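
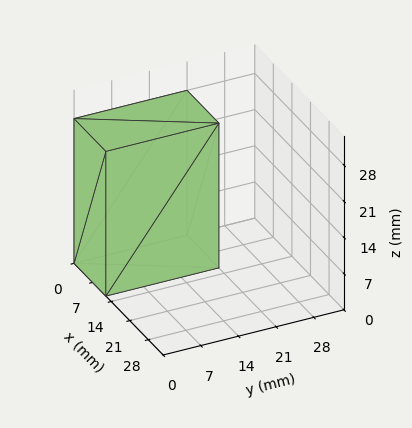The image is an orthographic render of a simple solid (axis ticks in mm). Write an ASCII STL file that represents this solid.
Reading the render: the shape is a rectangular box, roughly 12 × 21 mm footprint and 28 mm tall (dimensions read to the nearest mm from the axis ticks). For the STL, each face is triangulated and given an outward normal.

solid part
  facet normal 0.0000 0.0000 -1.0000
    outer loop
      vertex 12.00 21.00 0.00
      vertex 12.00 0.00 0.00
      vertex 0.00 0.00 0.00
    endloop
  endfacet
  facet normal 0.0000 0.0000 -1.0000
    outer loop
      vertex 0.00 21.00 0.00
      vertex 12.00 21.00 0.00
      vertex 0.00 0.00 0.00
    endloop
  endfacet
  facet normal 0.0000 0.0000 1.0000
    outer loop
      vertex 0.00 0.00 28.00
      vertex 12.00 0.00 28.00
      vertex 12.00 21.00 28.00
    endloop
  endfacet
  facet normal 0.0000 0.0000 1.0000
    outer loop
      vertex 0.00 0.00 28.00
      vertex 12.00 21.00 28.00
      vertex 0.00 21.00 28.00
    endloop
  endfacet
  facet normal 0.0000 -1.0000 0.0000
    outer loop
      vertex 0.00 0.00 0.00
      vertex 12.00 0.00 0.00
      vertex 12.00 0.00 28.00
    endloop
  endfacet
  facet normal 0.0000 -1.0000 0.0000
    outer loop
      vertex 0.00 0.00 0.00
      vertex 12.00 0.00 28.00
      vertex 0.00 0.00 28.00
    endloop
  endfacet
  facet normal 0.0000 1.0000 0.0000
    outer loop
      vertex 12.00 21.00 28.00
      vertex 12.00 21.00 0.00
      vertex 0.00 21.00 0.00
    endloop
  endfacet
  facet normal 0.0000 1.0000 0.0000
    outer loop
      vertex 0.00 21.00 28.00
      vertex 12.00 21.00 28.00
      vertex 0.00 21.00 0.00
    endloop
  endfacet
  facet normal -1.0000 0.0000 0.0000
    outer loop
      vertex 0.00 21.00 28.00
      vertex 0.00 21.00 0.00
      vertex 0.00 0.00 0.00
    endloop
  endfacet
  facet normal -1.0000 0.0000 0.0000
    outer loop
      vertex 0.00 0.00 28.00
      vertex 0.00 21.00 28.00
      vertex 0.00 0.00 0.00
    endloop
  endfacet
  facet normal 1.0000 0.0000 0.0000
    outer loop
      vertex 12.00 0.00 0.00
      vertex 12.00 21.00 0.00
      vertex 12.00 21.00 28.00
    endloop
  endfacet
  facet normal 1.0000 0.0000 0.0000
    outer loop
      vertex 12.00 0.00 0.00
      vertex 12.00 21.00 28.00
      vertex 12.00 0.00 28.00
    endloop
  endfacet
endsolid part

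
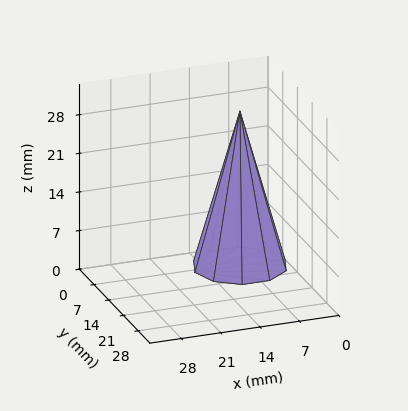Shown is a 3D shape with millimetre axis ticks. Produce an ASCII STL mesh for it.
Reading the render: the shape is a regular 10-sided pyramid, base circumscribed radius ≈ 8 mm, apex at z ≈ 28 mm (dimensions read to the nearest mm from the axis ticks). For the STL, each face is triangulated and given an outward normal.

solid part
  facet normal 0.0000 0.0000 -1.0000
    outer loop
      vertex 10.47 15.61 0.00
      vertex 14.47 12.70 0.00
      vertex 16.00 8.00 0.00
    endloop
  endfacet
  facet normal 0.0000 0.0000 -1.0000
    outer loop
      vertex 5.53 15.61 0.00
      vertex 10.47 15.61 0.00
      vertex 16.00 8.00 0.00
    endloop
  endfacet
  facet normal 0.0000 0.0000 -1.0000
    outer loop
      vertex 1.53 12.70 0.00
      vertex 5.53 15.61 0.00
      vertex 16.00 8.00 0.00
    endloop
  endfacet
  facet normal 0.0000 0.0000 -1.0000
    outer loop
      vertex 0.00 8.00 0.00
      vertex 1.53 12.70 0.00
      vertex 16.00 8.00 0.00
    endloop
  endfacet
  facet normal 0.0000 0.0000 -1.0000
    outer loop
      vertex 1.53 3.30 0.00
      vertex 0.00 8.00 0.00
      vertex 16.00 8.00 0.00
    endloop
  endfacet
  facet normal 0.0000 0.0000 -1.0000
    outer loop
      vertex 5.53 0.39 0.00
      vertex 1.53 3.30 0.00
      vertex 16.00 8.00 0.00
    endloop
  endfacet
  facet normal 0.0000 0.0000 -1.0000
    outer loop
      vertex 10.47 0.39 0.00
      vertex 5.53 0.39 0.00
      vertex 16.00 8.00 0.00
    endloop
  endfacet
  facet normal 0.0000 0.0000 -1.0000
    outer loop
      vertex 14.47 3.30 0.00
      vertex 10.47 0.39 0.00
      vertex 16.00 8.00 0.00
    endloop
  endfacet
  facet normal 0.9176 0.2987 0.2622
    outer loop
      vertex 16.00 8.00 0.00
      vertex 14.47 12.70 0.00
      vertex 8.00 8.00 28.00
    endloop
  endfacet
  facet normal 0.5677 0.7804 0.2622
    outer loop
      vertex 14.47 12.70 0.00
      vertex 10.47 15.61 0.00
      vertex 8.00 8.00 28.00
    endloop
  endfacet
  facet normal 0.0000 0.9650 0.2623
    outer loop
      vertex 10.47 15.61 0.00
      vertex 5.53 15.61 0.00
      vertex 8.00 8.00 28.00
    endloop
  endfacet
  facet normal -0.5677 0.7804 0.2622
    outer loop
      vertex 5.53 15.61 0.00
      vertex 1.53 12.70 0.00
      vertex 8.00 8.00 28.00
    endloop
  endfacet
  facet normal -0.9176 0.2987 0.2622
    outer loop
      vertex 1.53 12.70 0.00
      vertex 0.00 8.00 0.00
      vertex 8.00 8.00 28.00
    endloop
  endfacet
  facet normal -0.9176 -0.2987 0.2622
    outer loop
      vertex 0.00 8.00 0.00
      vertex 1.53 3.30 0.00
      vertex 8.00 8.00 28.00
    endloop
  endfacet
  facet normal -0.5677 -0.7804 0.2622
    outer loop
      vertex 1.53 3.30 0.00
      vertex 5.53 0.39 0.00
      vertex 8.00 8.00 28.00
    endloop
  endfacet
  facet normal 0.0000 -0.9650 0.2623
    outer loop
      vertex 5.53 0.39 0.00
      vertex 10.47 0.39 0.00
      vertex 8.00 8.00 28.00
    endloop
  endfacet
  facet normal 0.5677 -0.7804 0.2622
    outer loop
      vertex 10.47 0.39 0.00
      vertex 14.47 3.30 0.00
      vertex 8.00 8.00 28.00
    endloop
  endfacet
  facet normal 0.9176 -0.2987 0.2622
    outer loop
      vertex 14.47 3.30 0.00
      vertex 16.00 8.00 0.00
      vertex 8.00 8.00 28.00
    endloop
  endfacet
endsolid part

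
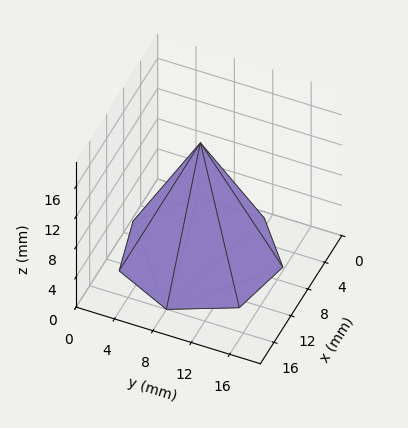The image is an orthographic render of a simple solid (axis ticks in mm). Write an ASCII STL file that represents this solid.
Reading the render: the shape is a regular 7-sided pyramid, base circumscribed radius ≈ 8 mm, apex at z ≈ 15 mm (dimensions read to the nearest mm from the axis ticks). For the STL, each face is triangulated and given an outward normal.

solid part
  facet normal 0.0000 0.0000 -1.0000
    outer loop
      vertex 6.220 15.799 0.000
      vertex 12.988 14.255 0.000
      vertex 16.000 8.000 0.000
    endloop
  endfacet
  facet normal 0.0000 0.0000 -1.0000
    outer loop
      vertex 0.792 11.471 0.000
      vertex 6.220 15.799 0.000
      vertex 16.000 8.000 0.000
    endloop
  endfacet
  facet normal 0.0000 0.0000 -1.0000
    outer loop
      vertex 0.792 4.529 0.000
      vertex 0.792 11.471 0.000
      vertex 16.000 8.000 0.000
    endloop
  endfacet
  facet normal 0.0000 0.0000 -1.0000
    outer loop
      vertex 6.220 0.201 0.000
      vertex 0.792 4.529 0.000
      vertex 16.000 8.000 0.000
    endloop
  endfacet
  facet normal 0.0000 0.0000 -1.0000
    outer loop
      vertex 12.988 1.745 0.000
      vertex 6.220 0.201 0.000
      vertex 16.000 8.000 0.000
    endloop
  endfacet
  facet normal 0.8121 0.3910 0.4331
    outer loop
      vertex 16.000 8.000 0.000
      vertex 12.988 14.255 0.000
      vertex 8.000 8.000 15.000
    endloop
  endfacet
  facet normal 0.2005 0.8788 0.4331
    outer loop
      vertex 12.988 14.255 0.000
      vertex 6.220 15.799 0.000
      vertex 8.000 8.000 15.000
    endloop
  endfacet
  facet normal -0.5619 0.7047 0.4331
    outer loop
      vertex 6.220 15.799 0.000
      vertex 0.792 11.471 0.000
      vertex 8.000 8.000 15.000
    endloop
  endfacet
  facet normal -0.9013 0.0000 0.4331
    outer loop
      vertex 0.792 11.471 0.000
      vertex 0.792 4.529 0.000
      vertex 8.000 8.000 15.000
    endloop
  endfacet
  facet normal -0.5619 -0.7047 0.4331
    outer loop
      vertex 0.792 4.529 0.000
      vertex 6.220 0.201 0.000
      vertex 8.000 8.000 15.000
    endloop
  endfacet
  facet normal 0.2005 -0.8788 0.4331
    outer loop
      vertex 6.220 0.201 0.000
      vertex 12.988 1.745 0.000
      vertex 8.000 8.000 15.000
    endloop
  endfacet
  facet normal 0.8121 -0.3910 0.4331
    outer loop
      vertex 12.988 1.745 0.000
      vertex 16.000 8.000 0.000
      vertex 8.000 8.000 15.000
    endloop
  endfacet
endsolid part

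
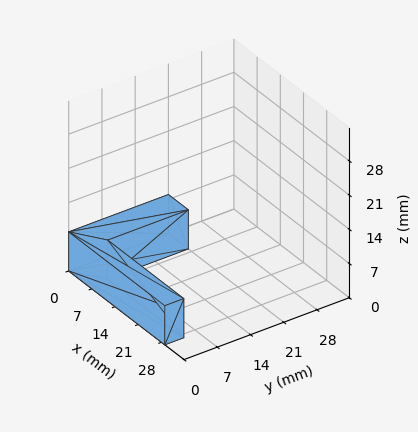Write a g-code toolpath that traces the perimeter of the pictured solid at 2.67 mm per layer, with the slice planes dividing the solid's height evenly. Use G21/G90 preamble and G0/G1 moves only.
Reading the render: the shape is an L-shaped prism: outer 29 × 21 mm, arm thicknesses ≈ 4 mm (horizontal) and 6 mm (vertical), extruded 8 mm in z (dimensions read to the nearest mm from the axis ticks). For the g-code, the solid's height is divided into equal slices at the stated Δz and each level perimeter traced with G1 moves after a G0 lift.

; perimeter-only toolpath
G21 ; units = mm
G90 ; absolute positioning
G28 ; home
; layer 1
G0 Z2.67
G0 X0.00 Y0.00
G1 X29.00 Y0.00
G1 X29.00 Y4.00
G1 X6.00 Y4.00
G1 X6.00 Y21.00
G1 X0.00 Y21.00
G1 X0.00 Y0.00
; layer 2
G0 Z5.33
G0 X0.00 Y0.00
G1 X29.00 Y0.00
G1 X29.00 Y4.00
G1 X6.00 Y4.00
G1 X6.00 Y21.00
G1 X0.00 Y21.00
G1 X0.00 Y0.00
; layer 3
G0 Z8.00
G0 X0.00 Y0.00
G1 X29.00 Y0.00
G1 X29.00 Y4.00
G1 X6.00 Y4.00
G1 X6.00 Y21.00
G1 X0.00 Y21.00
G1 X0.00 Y0.00
M2 ; end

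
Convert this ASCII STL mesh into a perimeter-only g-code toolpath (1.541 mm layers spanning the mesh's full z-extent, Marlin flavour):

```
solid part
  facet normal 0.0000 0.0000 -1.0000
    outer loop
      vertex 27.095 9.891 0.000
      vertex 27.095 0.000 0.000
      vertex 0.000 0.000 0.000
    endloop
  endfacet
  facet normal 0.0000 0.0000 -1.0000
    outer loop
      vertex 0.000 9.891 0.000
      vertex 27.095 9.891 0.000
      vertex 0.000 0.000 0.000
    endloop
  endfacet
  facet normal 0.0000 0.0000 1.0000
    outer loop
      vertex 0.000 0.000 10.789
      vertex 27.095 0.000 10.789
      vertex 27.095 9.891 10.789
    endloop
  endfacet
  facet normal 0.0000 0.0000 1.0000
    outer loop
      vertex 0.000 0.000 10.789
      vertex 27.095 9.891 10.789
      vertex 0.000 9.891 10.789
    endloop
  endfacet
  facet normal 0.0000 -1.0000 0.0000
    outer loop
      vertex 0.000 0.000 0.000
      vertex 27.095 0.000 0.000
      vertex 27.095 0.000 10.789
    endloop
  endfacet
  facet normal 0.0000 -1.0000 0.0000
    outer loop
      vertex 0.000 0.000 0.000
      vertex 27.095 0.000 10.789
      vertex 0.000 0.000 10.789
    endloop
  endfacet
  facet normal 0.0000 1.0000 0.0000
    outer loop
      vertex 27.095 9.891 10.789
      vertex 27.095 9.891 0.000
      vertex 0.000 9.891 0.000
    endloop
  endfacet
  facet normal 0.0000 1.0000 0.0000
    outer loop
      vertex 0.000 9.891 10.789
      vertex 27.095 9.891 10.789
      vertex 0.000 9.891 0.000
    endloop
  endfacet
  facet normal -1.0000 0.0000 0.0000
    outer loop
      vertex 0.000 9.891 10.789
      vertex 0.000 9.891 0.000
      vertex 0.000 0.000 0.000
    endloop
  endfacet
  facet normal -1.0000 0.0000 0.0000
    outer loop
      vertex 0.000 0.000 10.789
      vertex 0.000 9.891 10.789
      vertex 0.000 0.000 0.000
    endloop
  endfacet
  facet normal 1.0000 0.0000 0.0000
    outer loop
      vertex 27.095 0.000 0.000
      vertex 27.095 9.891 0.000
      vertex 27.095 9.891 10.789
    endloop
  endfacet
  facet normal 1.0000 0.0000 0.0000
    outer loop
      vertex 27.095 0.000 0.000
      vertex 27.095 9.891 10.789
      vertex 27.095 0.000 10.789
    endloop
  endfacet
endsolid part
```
; perimeter-only toolpath
G21 ; units = mm
G90 ; absolute positioning
G28 ; home
; layer 1
G0 Z1.541
G0 X0.000 Y0.000
G1 X27.095 Y0.000
G1 X27.095 Y9.891
G1 X0.000 Y9.891
G1 X0.000 Y0.000
; layer 2
G0 Z3.083
G0 X0.000 Y0.000
G1 X27.095 Y0.000
G1 X27.095 Y9.891
G1 X0.000 Y9.891
G1 X0.000 Y0.000
; layer 3
G0 Z4.624
G0 X0.000 Y0.000
G1 X27.095 Y0.000
G1 X27.095 Y9.891
G1 X0.000 Y9.891
G1 X0.000 Y0.000
; layer 4
G0 Z6.165
G0 X0.000 Y0.000
G1 X27.095 Y0.000
G1 X27.095 Y9.891
G1 X0.000 Y9.891
G1 X0.000 Y0.000
; layer 5
G0 Z7.706
G0 X0.000 Y0.000
G1 X27.095 Y0.000
G1 X27.095 Y9.891
G1 X0.000 Y9.891
G1 X0.000 Y0.000
; layer 6
G0 Z9.248
G0 X0.000 Y0.000
G1 X27.095 Y0.000
G1 X27.095 Y9.891
G1 X0.000 Y9.891
G1 X0.000 Y0.000
; layer 7
G0 Z10.789
G0 X0.000 Y0.000
G1 X27.095 Y0.000
G1 X27.095 Y9.891
G1 X0.000 Y9.891
G1 X0.000 Y0.000
M2 ; end

The solid is a rectangular box, roughly 27.1 × 9.89 mm footprint and 10.8 mm tall. Slicing at Δz = 1.541 mm — 7 equal slices spanning the solid's height, so layer i sits at z = i·h/7 — gives 7 non-empty perimeters. Each is a 4-segment closed polygon; G0 lifts to the layer z and rapids to the start vertex, then G1 traces the edges.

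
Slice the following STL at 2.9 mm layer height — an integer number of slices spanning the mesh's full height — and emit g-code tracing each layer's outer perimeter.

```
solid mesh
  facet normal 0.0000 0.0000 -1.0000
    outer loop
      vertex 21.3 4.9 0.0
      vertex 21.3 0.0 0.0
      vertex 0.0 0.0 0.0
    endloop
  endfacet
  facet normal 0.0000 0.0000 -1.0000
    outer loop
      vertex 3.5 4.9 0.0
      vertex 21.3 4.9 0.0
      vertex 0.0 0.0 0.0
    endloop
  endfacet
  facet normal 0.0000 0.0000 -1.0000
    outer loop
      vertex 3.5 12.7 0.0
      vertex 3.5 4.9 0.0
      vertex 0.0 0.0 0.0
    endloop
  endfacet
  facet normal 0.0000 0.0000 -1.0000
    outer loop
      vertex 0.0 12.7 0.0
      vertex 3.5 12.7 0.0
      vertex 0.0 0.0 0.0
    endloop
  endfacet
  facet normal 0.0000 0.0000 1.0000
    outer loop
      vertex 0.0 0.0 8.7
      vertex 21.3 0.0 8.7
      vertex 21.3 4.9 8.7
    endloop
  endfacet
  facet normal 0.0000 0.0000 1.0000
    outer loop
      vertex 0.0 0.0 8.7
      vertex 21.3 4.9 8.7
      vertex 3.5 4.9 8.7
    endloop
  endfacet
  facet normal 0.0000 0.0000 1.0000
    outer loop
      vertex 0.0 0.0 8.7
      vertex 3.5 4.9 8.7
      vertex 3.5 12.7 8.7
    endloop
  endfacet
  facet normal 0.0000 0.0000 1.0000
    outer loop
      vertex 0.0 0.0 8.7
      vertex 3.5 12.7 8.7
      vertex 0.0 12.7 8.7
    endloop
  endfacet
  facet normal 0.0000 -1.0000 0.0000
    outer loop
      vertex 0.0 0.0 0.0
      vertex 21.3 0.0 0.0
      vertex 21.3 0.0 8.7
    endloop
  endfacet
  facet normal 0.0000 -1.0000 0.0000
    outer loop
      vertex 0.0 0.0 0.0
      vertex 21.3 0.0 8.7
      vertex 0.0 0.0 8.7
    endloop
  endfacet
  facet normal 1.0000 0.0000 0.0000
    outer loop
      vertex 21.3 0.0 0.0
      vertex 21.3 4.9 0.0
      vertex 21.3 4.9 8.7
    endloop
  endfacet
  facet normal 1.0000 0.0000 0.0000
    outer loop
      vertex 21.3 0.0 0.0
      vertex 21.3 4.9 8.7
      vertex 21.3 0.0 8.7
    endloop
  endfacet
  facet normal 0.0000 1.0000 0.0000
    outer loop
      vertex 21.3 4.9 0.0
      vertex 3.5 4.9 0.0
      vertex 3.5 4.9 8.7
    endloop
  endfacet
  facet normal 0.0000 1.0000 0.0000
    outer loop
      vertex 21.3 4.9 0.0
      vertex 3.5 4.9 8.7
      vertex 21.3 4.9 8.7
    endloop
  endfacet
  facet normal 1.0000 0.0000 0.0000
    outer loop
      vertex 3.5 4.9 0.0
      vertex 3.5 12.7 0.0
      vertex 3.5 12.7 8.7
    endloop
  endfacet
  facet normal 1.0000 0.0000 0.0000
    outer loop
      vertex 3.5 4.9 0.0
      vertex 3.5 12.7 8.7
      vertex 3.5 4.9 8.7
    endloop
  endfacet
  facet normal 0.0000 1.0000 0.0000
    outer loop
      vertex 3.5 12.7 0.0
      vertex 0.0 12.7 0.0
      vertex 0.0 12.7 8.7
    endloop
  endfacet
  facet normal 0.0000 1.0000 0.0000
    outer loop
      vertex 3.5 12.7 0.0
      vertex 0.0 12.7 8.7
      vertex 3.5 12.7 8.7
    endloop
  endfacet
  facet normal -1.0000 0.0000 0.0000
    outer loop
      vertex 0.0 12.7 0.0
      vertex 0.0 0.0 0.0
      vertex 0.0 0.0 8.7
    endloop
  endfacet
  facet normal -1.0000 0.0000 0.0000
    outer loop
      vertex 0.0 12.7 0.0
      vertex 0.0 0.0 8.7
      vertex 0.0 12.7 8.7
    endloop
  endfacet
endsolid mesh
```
; perimeter-only toolpath
G21 ; units = mm
G90 ; absolute positioning
G28 ; home
; layer 1
G0 Z2.9
G0 X0.0 Y0.0
G1 X21.3 Y0.0
G1 X21.3 Y4.9
G1 X3.5 Y4.9
G1 X3.5 Y12.7
G1 X0.0 Y12.7
G1 X0.0 Y0.0
; layer 2
G0 Z5.8
G0 X0.0 Y0.0
G1 X21.3 Y0.0
G1 X21.3 Y4.9
G1 X3.5 Y4.9
G1 X3.5 Y12.7
G1 X0.0 Y12.7
G1 X0.0 Y0.0
; layer 3
G0 Z8.7
G0 X0.0 Y0.0
G1 X21.3 Y0.0
G1 X21.3 Y4.9
G1 X3.5 Y4.9
G1 X3.5 Y12.7
G1 X0.0 Y12.7
G1 X0.0 Y0.0
M2 ; end

The solid is an L-shaped prism: outer 21.3 × 12.7 mm, arm thicknesses ≈ 4.9 mm (horizontal) and 3.5 mm (vertical), extruded 8.7 mm in z. Slicing at Δz = 2.9 mm — 3 equal slices spanning the solid's height, so layer i sits at z = i·h/3 — gives 3 non-empty perimeters. Each is a 6-segment closed polygon; G0 lifts to the layer z and rapids to the start vertex, then G1 traces the edges.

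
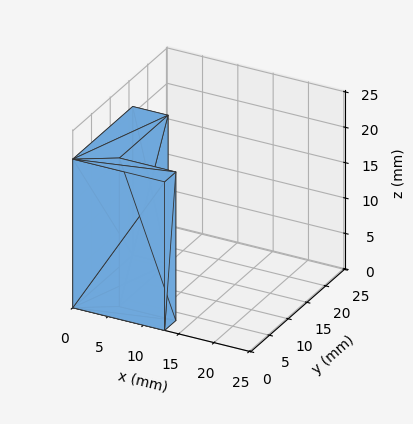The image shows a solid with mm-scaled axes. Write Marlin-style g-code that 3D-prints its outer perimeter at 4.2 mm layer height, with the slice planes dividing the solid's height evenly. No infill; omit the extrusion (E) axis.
Reading the render: the shape is an L-shaped prism: outer 13 × 16 mm, arm thicknesses ≈ 3 mm (horizontal) and 5 mm (vertical), extruded 21 mm in z (dimensions read to the nearest mm from the axis ticks). For the g-code, the solid's height is divided into equal slices at the stated Δz and each level perimeter traced with G1 moves after a G0 lift.

; perimeter-only toolpath
G21 ; units = mm
G90 ; absolute positioning
G28 ; home
; layer 1
G0 Z4.2
G0 X0.0 Y0.0
G1 X13.0 Y0.0
G1 X13.0 Y3.0
G1 X5.0 Y3.0
G1 X5.0 Y16.0
G1 X0.0 Y16.0
G1 X0.0 Y0.0
; layer 2
G0 Z8.4
G0 X0.0 Y0.0
G1 X13.0 Y0.0
G1 X13.0 Y3.0
G1 X5.0 Y3.0
G1 X5.0 Y16.0
G1 X0.0 Y16.0
G1 X0.0 Y0.0
; layer 3
G0 Z12.6
G0 X0.0 Y0.0
G1 X13.0 Y0.0
G1 X13.0 Y3.0
G1 X5.0 Y3.0
G1 X5.0 Y16.0
G1 X0.0 Y16.0
G1 X0.0 Y0.0
; layer 4
G0 Z16.8
G0 X0.0 Y0.0
G1 X13.0 Y0.0
G1 X13.0 Y3.0
G1 X5.0 Y3.0
G1 X5.0 Y16.0
G1 X0.0 Y16.0
G1 X0.0 Y0.0
; layer 5
G0 Z21.0
G0 X0.0 Y0.0
G1 X13.0 Y0.0
G1 X13.0 Y3.0
G1 X5.0 Y3.0
G1 X5.0 Y16.0
G1 X0.0 Y16.0
G1 X0.0 Y0.0
M2 ; end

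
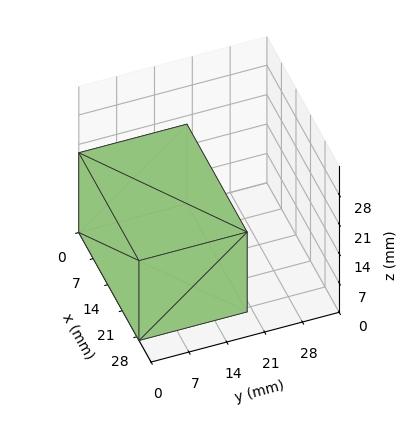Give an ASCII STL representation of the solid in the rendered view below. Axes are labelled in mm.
Reading the render: the shape is a rectangular box, roughly 29 × 20 mm footprint and 19 mm tall (dimensions read to the nearest mm from the axis ticks). For the STL, each face is triangulated and given an outward normal.

solid part
  facet normal 0.0000 0.0000 -1.0000
    outer loop
      vertex 29.000 20.000 0.000
      vertex 29.000 0.000 0.000
      vertex 0.000 0.000 0.000
    endloop
  endfacet
  facet normal 0.0000 0.0000 -1.0000
    outer loop
      vertex 0.000 20.000 0.000
      vertex 29.000 20.000 0.000
      vertex 0.000 0.000 0.000
    endloop
  endfacet
  facet normal 0.0000 0.0000 1.0000
    outer loop
      vertex 0.000 0.000 19.000
      vertex 29.000 0.000 19.000
      vertex 29.000 20.000 19.000
    endloop
  endfacet
  facet normal 0.0000 0.0000 1.0000
    outer loop
      vertex 0.000 0.000 19.000
      vertex 29.000 20.000 19.000
      vertex 0.000 20.000 19.000
    endloop
  endfacet
  facet normal 0.0000 -1.0000 0.0000
    outer loop
      vertex 0.000 0.000 0.000
      vertex 29.000 0.000 0.000
      vertex 29.000 0.000 19.000
    endloop
  endfacet
  facet normal 0.0000 -1.0000 0.0000
    outer loop
      vertex 0.000 0.000 0.000
      vertex 29.000 0.000 19.000
      vertex 0.000 0.000 19.000
    endloop
  endfacet
  facet normal 0.0000 1.0000 0.0000
    outer loop
      vertex 29.000 20.000 19.000
      vertex 29.000 20.000 0.000
      vertex 0.000 20.000 0.000
    endloop
  endfacet
  facet normal 0.0000 1.0000 0.0000
    outer loop
      vertex 0.000 20.000 19.000
      vertex 29.000 20.000 19.000
      vertex 0.000 20.000 0.000
    endloop
  endfacet
  facet normal -1.0000 0.0000 0.0000
    outer loop
      vertex 0.000 20.000 19.000
      vertex 0.000 20.000 0.000
      vertex 0.000 0.000 0.000
    endloop
  endfacet
  facet normal -1.0000 0.0000 0.0000
    outer loop
      vertex 0.000 0.000 19.000
      vertex 0.000 20.000 19.000
      vertex 0.000 0.000 0.000
    endloop
  endfacet
  facet normal 1.0000 0.0000 0.0000
    outer loop
      vertex 29.000 0.000 0.000
      vertex 29.000 20.000 0.000
      vertex 29.000 20.000 19.000
    endloop
  endfacet
  facet normal 1.0000 0.0000 0.0000
    outer loop
      vertex 29.000 0.000 0.000
      vertex 29.000 20.000 19.000
      vertex 29.000 0.000 19.000
    endloop
  endfacet
endsolid part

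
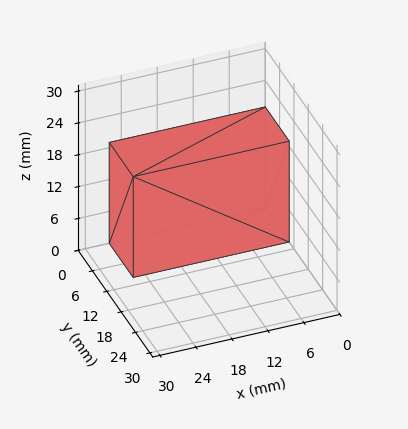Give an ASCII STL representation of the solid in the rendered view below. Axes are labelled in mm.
Reading the render: the shape is a rectangular box, roughly 26 × 10 mm footprint and 19 mm tall (dimensions read to the nearest mm from the axis ticks). For the STL, each face is triangulated and given an outward normal.

solid part
  facet normal 0.0000 0.0000 -1.0000
    outer loop
      vertex 26.000 10.000 0.000
      vertex 26.000 0.000 0.000
      vertex 0.000 0.000 0.000
    endloop
  endfacet
  facet normal 0.0000 0.0000 -1.0000
    outer loop
      vertex 0.000 10.000 0.000
      vertex 26.000 10.000 0.000
      vertex 0.000 0.000 0.000
    endloop
  endfacet
  facet normal 0.0000 0.0000 1.0000
    outer loop
      vertex 0.000 0.000 19.000
      vertex 26.000 0.000 19.000
      vertex 26.000 10.000 19.000
    endloop
  endfacet
  facet normal 0.0000 0.0000 1.0000
    outer loop
      vertex 0.000 0.000 19.000
      vertex 26.000 10.000 19.000
      vertex 0.000 10.000 19.000
    endloop
  endfacet
  facet normal 0.0000 -1.0000 0.0000
    outer loop
      vertex 0.000 0.000 0.000
      vertex 26.000 0.000 0.000
      vertex 26.000 0.000 19.000
    endloop
  endfacet
  facet normal 0.0000 -1.0000 0.0000
    outer loop
      vertex 0.000 0.000 0.000
      vertex 26.000 0.000 19.000
      vertex 0.000 0.000 19.000
    endloop
  endfacet
  facet normal 0.0000 1.0000 0.0000
    outer loop
      vertex 26.000 10.000 19.000
      vertex 26.000 10.000 0.000
      vertex 0.000 10.000 0.000
    endloop
  endfacet
  facet normal 0.0000 1.0000 0.0000
    outer loop
      vertex 0.000 10.000 19.000
      vertex 26.000 10.000 19.000
      vertex 0.000 10.000 0.000
    endloop
  endfacet
  facet normal -1.0000 0.0000 0.0000
    outer loop
      vertex 0.000 10.000 19.000
      vertex 0.000 10.000 0.000
      vertex 0.000 0.000 0.000
    endloop
  endfacet
  facet normal -1.0000 0.0000 0.0000
    outer loop
      vertex 0.000 0.000 19.000
      vertex 0.000 10.000 19.000
      vertex 0.000 0.000 0.000
    endloop
  endfacet
  facet normal 1.0000 0.0000 0.0000
    outer loop
      vertex 26.000 0.000 0.000
      vertex 26.000 10.000 0.000
      vertex 26.000 10.000 19.000
    endloop
  endfacet
  facet normal 1.0000 0.0000 0.0000
    outer loop
      vertex 26.000 0.000 0.000
      vertex 26.000 10.000 19.000
      vertex 26.000 0.000 19.000
    endloop
  endfacet
endsolid part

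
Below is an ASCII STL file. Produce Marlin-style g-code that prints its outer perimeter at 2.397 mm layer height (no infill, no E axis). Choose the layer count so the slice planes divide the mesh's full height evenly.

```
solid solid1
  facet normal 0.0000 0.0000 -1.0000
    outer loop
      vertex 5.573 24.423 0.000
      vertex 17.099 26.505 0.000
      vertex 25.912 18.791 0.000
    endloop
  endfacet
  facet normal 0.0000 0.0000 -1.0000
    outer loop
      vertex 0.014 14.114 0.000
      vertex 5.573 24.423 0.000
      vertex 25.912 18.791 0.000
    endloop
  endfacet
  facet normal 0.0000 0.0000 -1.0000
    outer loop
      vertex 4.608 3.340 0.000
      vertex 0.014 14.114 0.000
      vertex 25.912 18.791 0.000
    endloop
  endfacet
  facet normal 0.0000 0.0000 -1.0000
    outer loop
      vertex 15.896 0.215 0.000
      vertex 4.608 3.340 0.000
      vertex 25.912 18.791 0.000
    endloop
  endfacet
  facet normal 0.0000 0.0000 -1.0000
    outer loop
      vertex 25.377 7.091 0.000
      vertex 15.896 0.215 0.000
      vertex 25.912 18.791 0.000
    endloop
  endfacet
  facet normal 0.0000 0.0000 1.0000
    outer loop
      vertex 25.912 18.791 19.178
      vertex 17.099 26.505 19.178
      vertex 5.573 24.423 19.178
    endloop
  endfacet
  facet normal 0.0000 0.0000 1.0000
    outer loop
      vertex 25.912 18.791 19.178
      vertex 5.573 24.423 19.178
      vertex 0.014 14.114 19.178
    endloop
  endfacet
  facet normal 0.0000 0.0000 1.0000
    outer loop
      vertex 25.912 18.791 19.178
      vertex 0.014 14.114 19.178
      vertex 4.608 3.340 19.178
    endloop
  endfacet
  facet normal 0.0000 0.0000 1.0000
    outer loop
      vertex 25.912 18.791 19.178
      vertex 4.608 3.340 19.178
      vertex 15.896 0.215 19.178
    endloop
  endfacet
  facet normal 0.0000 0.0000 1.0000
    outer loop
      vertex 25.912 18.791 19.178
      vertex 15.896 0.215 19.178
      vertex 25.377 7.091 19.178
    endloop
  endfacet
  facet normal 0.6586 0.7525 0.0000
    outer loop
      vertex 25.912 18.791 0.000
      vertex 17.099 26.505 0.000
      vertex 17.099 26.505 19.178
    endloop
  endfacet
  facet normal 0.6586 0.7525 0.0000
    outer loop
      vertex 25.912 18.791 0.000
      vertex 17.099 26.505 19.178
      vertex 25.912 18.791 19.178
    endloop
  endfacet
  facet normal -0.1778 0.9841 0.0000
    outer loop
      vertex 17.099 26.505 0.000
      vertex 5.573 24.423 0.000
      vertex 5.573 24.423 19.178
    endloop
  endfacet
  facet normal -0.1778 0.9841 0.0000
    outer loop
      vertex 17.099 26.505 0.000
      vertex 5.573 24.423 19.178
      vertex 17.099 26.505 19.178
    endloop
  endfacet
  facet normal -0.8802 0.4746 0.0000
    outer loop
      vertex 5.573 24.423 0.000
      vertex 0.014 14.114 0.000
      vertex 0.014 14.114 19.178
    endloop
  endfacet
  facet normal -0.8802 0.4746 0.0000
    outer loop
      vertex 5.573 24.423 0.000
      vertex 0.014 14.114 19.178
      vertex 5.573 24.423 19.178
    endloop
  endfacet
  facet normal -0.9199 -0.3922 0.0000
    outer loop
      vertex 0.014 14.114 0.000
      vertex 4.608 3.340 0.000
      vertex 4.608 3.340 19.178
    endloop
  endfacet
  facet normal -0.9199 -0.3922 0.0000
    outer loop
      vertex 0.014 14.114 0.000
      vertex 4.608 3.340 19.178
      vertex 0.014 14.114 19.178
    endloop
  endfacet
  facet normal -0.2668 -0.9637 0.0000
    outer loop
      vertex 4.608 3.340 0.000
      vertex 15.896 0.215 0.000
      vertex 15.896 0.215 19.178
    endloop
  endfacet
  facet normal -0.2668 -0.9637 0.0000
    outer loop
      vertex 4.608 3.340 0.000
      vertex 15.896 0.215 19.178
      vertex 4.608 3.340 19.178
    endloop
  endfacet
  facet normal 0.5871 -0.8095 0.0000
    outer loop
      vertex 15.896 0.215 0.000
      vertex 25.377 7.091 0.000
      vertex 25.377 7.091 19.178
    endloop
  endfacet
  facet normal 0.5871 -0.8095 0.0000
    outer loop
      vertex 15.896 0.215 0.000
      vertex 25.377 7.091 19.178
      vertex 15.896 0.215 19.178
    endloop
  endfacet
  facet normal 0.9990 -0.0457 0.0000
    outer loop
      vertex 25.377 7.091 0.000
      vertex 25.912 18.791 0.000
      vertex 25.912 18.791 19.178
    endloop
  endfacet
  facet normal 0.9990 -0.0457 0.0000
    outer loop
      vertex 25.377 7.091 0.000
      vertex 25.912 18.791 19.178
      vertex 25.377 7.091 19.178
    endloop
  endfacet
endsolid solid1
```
; perimeter-only toolpath
G21 ; units = mm
G90 ; absolute positioning
G28 ; home
; layer 1
G0 Z2.397
G0 X25.912 Y18.791
G1 X17.099 Y26.505
G1 X5.573 Y24.423
G1 X0.014 Y14.114
G1 X4.608 Y3.340
G1 X15.896 Y0.215
G1 X25.377 Y7.091
G1 X25.912 Y18.791
; layer 2
G0 Z4.795
G0 X25.912 Y18.791
G1 X17.099 Y26.505
G1 X5.573 Y24.423
G1 X0.014 Y14.114
G1 X4.608 Y3.340
G1 X15.896 Y0.215
G1 X25.377 Y7.091
G1 X25.912 Y18.791
; layer 3
G0 Z7.192
G0 X25.912 Y18.791
G1 X17.099 Y26.505
G1 X5.573 Y24.423
G1 X0.014 Y14.114
G1 X4.608 Y3.340
G1 X15.896 Y0.215
G1 X25.377 Y7.091
G1 X25.912 Y18.791
; layer 4
G0 Z9.589
G0 X25.912 Y18.791
G1 X17.099 Y26.505
G1 X5.573 Y24.423
G1 X0.014 Y14.114
G1 X4.608 Y3.340
G1 X15.896 Y0.215
G1 X25.377 Y7.091
G1 X25.912 Y18.791
; layer 5
G0 Z11.986
G0 X25.912 Y18.791
G1 X17.099 Y26.505
G1 X5.573 Y24.423
G1 X0.014 Y14.114
G1 X4.608 Y3.340
G1 X15.896 Y0.215
G1 X25.377 Y7.091
G1 X25.912 Y18.791
; layer 6
G0 Z14.384
G0 X25.912 Y18.791
G1 X17.099 Y26.505
G1 X5.573 Y24.423
G1 X0.014 Y14.114
G1 X4.608 Y3.340
G1 X15.896 Y0.215
G1 X25.377 Y7.091
G1 X25.912 Y18.791
; layer 7
G0 Z16.781
G0 X25.912 Y18.791
G1 X17.099 Y26.505
G1 X5.573 Y24.423
G1 X0.014 Y14.114
G1 X4.608 Y3.340
G1 X15.896 Y0.215
G1 X25.377 Y7.091
G1 X25.912 Y18.791
; layer 8
G0 Z19.178
G0 X25.912 Y18.791
G1 X17.099 Y26.505
G1 X5.573 Y24.423
G1 X0.014 Y14.114
G1 X4.608 Y3.340
G1 X15.896 Y0.215
G1 X25.377 Y7.091
G1 X25.912 Y18.791
M2 ; end

The solid is a regular 7-sided prism (a cylinder approximated with 7 flat sides), circumscribed radius ≈ 13.5 mm, height ≈ 19.2 mm. Slicing at Δz = 2.397 mm — 8 equal slices spanning the solid's height, so layer i sits at z = i·h/8 — gives 8 non-empty perimeters. Each is a 7-segment closed polygon; G0 lifts to the layer z and rapids to the start vertex, then G1 traces the edges.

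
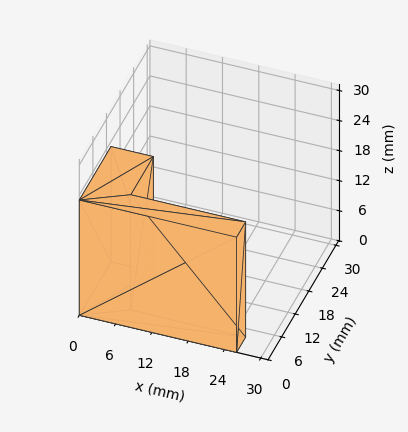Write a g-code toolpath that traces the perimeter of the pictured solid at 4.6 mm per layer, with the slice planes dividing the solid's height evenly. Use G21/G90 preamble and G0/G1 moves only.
Reading the render: the shape is an L-shaped prism: outer 26 × 14 mm, arm thicknesses ≈ 4 mm (horizontal) and 7 mm (vertical), extruded 23 mm in z (dimensions read to the nearest mm from the axis ticks). For the g-code, the solid's height is divided into equal slices at the stated Δz and each level perimeter traced with G1 moves after a G0 lift.

; perimeter-only toolpath
G21 ; units = mm
G90 ; absolute positioning
G28 ; home
; layer 1
G0 Z4.6
G0 X0.0 Y0.0
G1 X26.0 Y0.0
G1 X26.0 Y4.0
G1 X7.0 Y4.0
G1 X7.0 Y14.0
G1 X0.0 Y14.0
G1 X0.0 Y0.0
; layer 2
G0 Z9.2
G0 X0.0 Y0.0
G1 X26.0 Y0.0
G1 X26.0 Y4.0
G1 X7.0 Y4.0
G1 X7.0 Y14.0
G1 X0.0 Y14.0
G1 X0.0 Y0.0
; layer 3
G0 Z13.8
G0 X0.0 Y0.0
G1 X26.0 Y0.0
G1 X26.0 Y4.0
G1 X7.0 Y4.0
G1 X7.0 Y14.0
G1 X0.0 Y14.0
G1 X0.0 Y0.0
; layer 4
G0 Z18.4
G0 X0.0 Y0.0
G1 X26.0 Y0.0
G1 X26.0 Y4.0
G1 X7.0 Y4.0
G1 X7.0 Y14.0
G1 X0.0 Y14.0
G1 X0.0 Y0.0
; layer 5
G0 Z23.0
G0 X0.0 Y0.0
G1 X26.0 Y0.0
G1 X26.0 Y4.0
G1 X7.0 Y4.0
G1 X7.0 Y14.0
G1 X0.0 Y14.0
G1 X0.0 Y0.0
M2 ; end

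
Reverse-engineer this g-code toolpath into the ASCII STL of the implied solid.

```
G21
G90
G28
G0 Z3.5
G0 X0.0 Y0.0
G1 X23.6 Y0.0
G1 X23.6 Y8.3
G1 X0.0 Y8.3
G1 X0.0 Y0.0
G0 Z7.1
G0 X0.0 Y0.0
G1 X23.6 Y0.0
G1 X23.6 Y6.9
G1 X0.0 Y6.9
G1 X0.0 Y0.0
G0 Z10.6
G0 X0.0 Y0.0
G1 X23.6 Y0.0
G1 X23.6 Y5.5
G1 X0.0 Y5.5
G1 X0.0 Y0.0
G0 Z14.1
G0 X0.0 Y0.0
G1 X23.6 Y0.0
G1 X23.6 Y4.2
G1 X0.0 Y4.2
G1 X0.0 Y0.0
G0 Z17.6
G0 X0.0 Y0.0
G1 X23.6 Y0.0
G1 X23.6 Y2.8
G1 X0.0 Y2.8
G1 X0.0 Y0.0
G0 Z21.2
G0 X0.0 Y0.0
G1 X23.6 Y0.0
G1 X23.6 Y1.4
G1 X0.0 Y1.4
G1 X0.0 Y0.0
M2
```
solid part
  facet normal 0.0000 0.0000 -1.0000
    outer loop
      vertex 23.6 9.7 0.0
      vertex 23.6 0.0 0.0
      vertex 0.0 0.0 0.0
    endloop
  endfacet
  facet normal 0.0000 0.0000 -1.0000
    outer loop
      vertex 0.0 9.7 0.0
      vertex 23.6 9.7 0.0
      vertex 0.0 0.0 0.0
    endloop
  endfacet
  facet normal 0.0000 -1.0000 0.0000
    outer loop
      vertex 0.0 0.0 0.0
      vertex 23.6 0.0 0.0
      vertex 23.6 0.0 24.7
    endloop
  endfacet
  facet normal 0.0000 -1.0000 0.0000
    outer loop
      vertex 0.0 0.0 0.0
      vertex 23.6 0.0 24.7
      vertex 0.0 0.0 24.7
    endloop
  endfacet
  facet normal 0.0000 0.9308 0.3655
    outer loop
      vertex 0.0 0.0 24.7
      vertex 23.6 0.0 24.7
      vertex 23.6 9.7 0.0
    endloop
  endfacet
  facet normal 0.0000 0.9308 0.3655
    outer loop
      vertex 0.0 0.0 24.7
      vertex 23.6 9.7 0.0
      vertex 0.0 9.7 0.0
    endloop
  endfacet
  facet normal -1.0000 0.0000 0.0000
    outer loop
      vertex 0.0 0.0 24.7
      vertex 0.0 9.7 0.0
      vertex 0.0 0.0 0.0
    endloop
  endfacet
  facet normal 1.0000 0.0000 0.0000
    outer loop
      vertex 23.6 0.0 0.0
      vertex 23.6 9.7 0.0
      vertex 23.6 0.0 24.7
    endloop
  endfacet
endsolid part

The G0 Z moves step by Δz≈3.5 mm. The G1 loops shrink linearly with z, so the solid tapers from its base footprint up to z≈24.7. Closing with a flat bottom cap and the tapered top and triangulating gives 8 facets — a wedge (ramp): 23.6 × 9.7 mm base, rising to 24.7 mm along the y=0 edge and sloping linearly to z=0 at y=9.7.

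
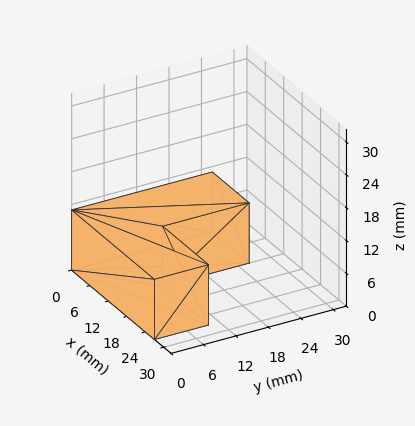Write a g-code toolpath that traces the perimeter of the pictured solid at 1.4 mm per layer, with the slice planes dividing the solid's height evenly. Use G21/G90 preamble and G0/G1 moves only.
Reading the render: the shape is an L-shaped prism: outer 27 × 26 mm, arm thicknesses ≈ 10 mm (horizontal) and 12 mm (vertical), extruded 11 mm in z (dimensions read to the nearest mm from the axis ticks). For the g-code, the solid's height is divided into equal slices at the stated Δz and each level perimeter traced with G1 moves after a G0 lift.

; perimeter-only toolpath
G21 ; units = mm
G90 ; absolute positioning
G28 ; home
; layer 1
G0 Z1.4
G0 X0.0 Y0.0
G1 X27.0 Y0.0
G1 X27.0 Y10.0
G1 X12.0 Y10.0
G1 X12.0 Y26.0
G1 X0.0 Y26.0
G1 X0.0 Y0.0
; layer 2
G0 Z2.8
G0 X0.0 Y0.0
G1 X27.0 Y0.0
G1 X27.0 Y10.0
G1 X12.0 Y10.0
G1 X12.0 Y26.0
G1 X0.0 Y26.0
G1 X0.0 Y0.0
; layer 3
G0 Z4.1
G0 X0.0 Y0.0
G1 X27.0 Y0.0
G1 X27.0 Y10.0
G1 X12.0 Y10.0
G1 X12.0 Y26.0
G1 X0.0 Y26.0
G1 X0.0 Y0.0
; layer 4
G0 Z5.5
G0 X0.0 Y0.0
G1 X27.0 Y0.0
G1 X27.0 Y10.0
G1 X12.0 Y10.0
G1 X12.0 Y26.0
G1 X0.0 Y26.0
G1 X0.0 Y0.0
; layer 5
G0 Z6.9
G0 X0.0 Y0.0
G1 X27.0 Y0.0
G1 X27.0 Y10.0
G1 X12.0 Y10.0
G1 X12.0 Y26.0
G1 X0.0 Y26.0
G1 X0.0 Y0.0
; layer 6
G0 Z8.2
G0 X0.0 Y0.0
G1 X27.0 Y0.0
G1 X27.0 Y10.0
G1 X12.0 Y10.0
G1 X12.0 Y26.0
G1 X0.0 Y26.0
G1 X0.0 Y0.0
; layer 7
G0 Z9.6
G0 X0.0 Y0.0
G1 X27.0 Y0.0
G1 X27.0 Y10.0
G1 X12.0 Y10.0
G1 X12.0 Y26.0
G1 X0.0 Y26.0
G1 X0.0 Y0.0
; layer 8
G0 Z11.0
G0 X0.0 Y0.0
G1 X27.0 Y0.0
G1 X27.0 Y10.0
G1 X12.0 Y10.0
G1 X12.0 Y26.0
G1 X0.0 Y26.0
G1 X0.0 Y0.0
M2 ; end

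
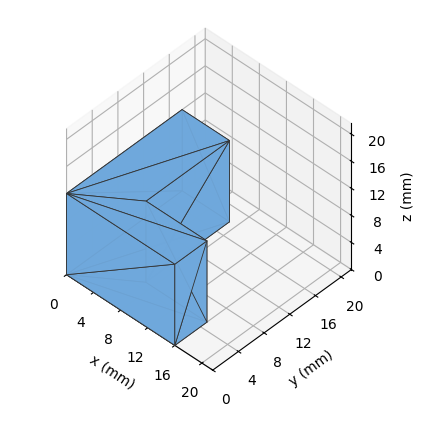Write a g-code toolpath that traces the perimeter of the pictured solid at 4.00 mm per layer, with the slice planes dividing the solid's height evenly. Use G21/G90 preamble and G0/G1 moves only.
Reading the render: the shape is an L-shaped prism: outer 16 × 18 mm, arm thicknesses ≈ 5 mm (horizontal) and 7 mm (vertical), extruded 12 mm in z (dimensions read to the nearest mm from the axis ticks). For the g-code, the solid's height is divided into equal slices at the stated Δz and each level perimeter traced with G1 moves after a G0 lift.

; perimeter-only toolpath
G21 ; units = mm
G90 ; absolute positioning
G28 ; home
; layer 1
G0 Z4.00
G0 X0.00 Y0.00
G1 X16.00 Y0.00
G1 X16.00 Y5.00
G1 X7.00 Y5.00
G1 X7.00 Y18.00
G1 X0.00 Y18.00
G1 X0.00 Y0.00
; layer 2
G0 Z8.00
G0 X0.00 Y0.00
G1 X16.00 Y0.00
G1 X16.00 Y5.00
G1 X7.00 Y5.00
G1 X7.00 Y18.00
G1 X0.00 Y18.00
G1 X0.00 Y0.00
; layer 3
G0 Z12.00
G0 X0.00 Y0.00
G1 X16.00 Y0.00
G1 X16.00 Y5.00
G1 X7.00 Y5.00
G1 X7.00 Y18.00
G1 X0.00 Y18.00
G1 X0.00 Y0.00
M2 ; end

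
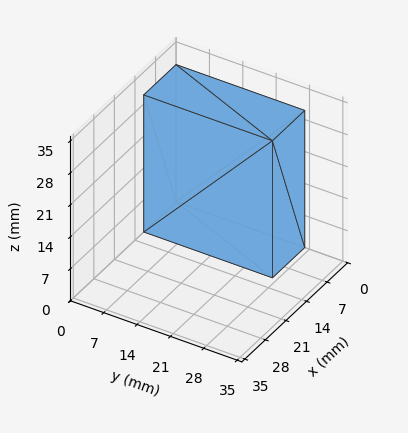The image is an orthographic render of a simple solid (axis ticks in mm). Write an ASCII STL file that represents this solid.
Reading the render: the shape is a rectangular box, roughly 11 × 27 mm footprint and 30 mm tall (dimensions read to the nearest mm from the axis ticks). For the STL, each face is triangulated and given an outward normal.

solid part
  facet normal 0.0000 0.0000 -1.0000
    outer loop
      vertex 11.00 27.00 0.00
      vertex 11.00 0.00 0.00
      vertex 0.00 0.00 0.00
    endloop
  endfacet
  facet normal 0.0000 0.0000 -1.0000
    outer loop
      vertex 0.00 27.00 0.00
      vertex 11.00 27.00 0.00
      vertex 0.00 0.00 0.00
    endloop
  endfacet
  facet normal 0.0000 0.0000 1.0000
    outer loop
      vertex 0.00 0.00 30.00
      vertex 11.00 0.00 30.00
      vertex 11.00 27.00 30.00
    endloop
  endfacet
  facet normal 0.0000 0.0000 1.0000
    outer loop
      vertex 0.00 0.00 30.00
      vertex 11.00 27.00 30.00
      vertex 0.00 27.00 30.00
    endloop
  endfacet
  facet normal 0.0000 -1.0000 0.0000
    outer loop
      vertex 0.00 0.00 0.00
      vertex 11.00 0.00 0.00
      vertex 11.00 0.00 30.00
    endloop
  endfacet
  facet normal 0.0000 -1.0000 0.0000
    outer loop
      vertex 0.00 0.00 0.00
      vertex 11.00 0.00 30.00
      vertex 0.00 0.00 30.00
    endloop
  endfacet
  facet normal 0.0000 1.0000 0.0000
    outer loop
      vertex 11.00 27.00 30.00
      vertex 11.00 27.00 0.00
      vertex 0.00 27.00 0.00
    endloop
  endfacet
  facet normal 0.0000 1.0000 0.0000
    outer loop
      vertex 0.00 27.00 30.00
      vertex 11.00 27.00 30.00
      vertex 0.00 27.00 0.00
    endloop
  endfacet
  facet normal -1.0000 0.0000 0.0000
    outer loop
      vertex 0.00 27.00 30.00
      vertex 0.00 27.00 0.00
      vertex 0.00 0.00 0.00
    endloop
  endfacet
  facet normal -1.0000 0.0000 0.0000
    outer loop
      vertex 0.00 0.00 30.00
      vertex 0.00 27.00 30.00
      vertex 0.00 0.00 0.00
    endloop
  endfacet
  facet normal 1.0000 0.0000 0.0000
    outer loop
      vertex 11.00 0.00 0.00
      vertex 11.00 27.00 0.00
      vertex 11.00 27.00 30.00
    endloop
  endfacet
  facet normal 1.0000 0.0000 0.0000
    outer loop
      vertex 11.00 0.00 0.00
      vertex 11.00 27.00 30.00
      vertex 11.00 0.00 30.00
    endloop
  endfacet
endsolid part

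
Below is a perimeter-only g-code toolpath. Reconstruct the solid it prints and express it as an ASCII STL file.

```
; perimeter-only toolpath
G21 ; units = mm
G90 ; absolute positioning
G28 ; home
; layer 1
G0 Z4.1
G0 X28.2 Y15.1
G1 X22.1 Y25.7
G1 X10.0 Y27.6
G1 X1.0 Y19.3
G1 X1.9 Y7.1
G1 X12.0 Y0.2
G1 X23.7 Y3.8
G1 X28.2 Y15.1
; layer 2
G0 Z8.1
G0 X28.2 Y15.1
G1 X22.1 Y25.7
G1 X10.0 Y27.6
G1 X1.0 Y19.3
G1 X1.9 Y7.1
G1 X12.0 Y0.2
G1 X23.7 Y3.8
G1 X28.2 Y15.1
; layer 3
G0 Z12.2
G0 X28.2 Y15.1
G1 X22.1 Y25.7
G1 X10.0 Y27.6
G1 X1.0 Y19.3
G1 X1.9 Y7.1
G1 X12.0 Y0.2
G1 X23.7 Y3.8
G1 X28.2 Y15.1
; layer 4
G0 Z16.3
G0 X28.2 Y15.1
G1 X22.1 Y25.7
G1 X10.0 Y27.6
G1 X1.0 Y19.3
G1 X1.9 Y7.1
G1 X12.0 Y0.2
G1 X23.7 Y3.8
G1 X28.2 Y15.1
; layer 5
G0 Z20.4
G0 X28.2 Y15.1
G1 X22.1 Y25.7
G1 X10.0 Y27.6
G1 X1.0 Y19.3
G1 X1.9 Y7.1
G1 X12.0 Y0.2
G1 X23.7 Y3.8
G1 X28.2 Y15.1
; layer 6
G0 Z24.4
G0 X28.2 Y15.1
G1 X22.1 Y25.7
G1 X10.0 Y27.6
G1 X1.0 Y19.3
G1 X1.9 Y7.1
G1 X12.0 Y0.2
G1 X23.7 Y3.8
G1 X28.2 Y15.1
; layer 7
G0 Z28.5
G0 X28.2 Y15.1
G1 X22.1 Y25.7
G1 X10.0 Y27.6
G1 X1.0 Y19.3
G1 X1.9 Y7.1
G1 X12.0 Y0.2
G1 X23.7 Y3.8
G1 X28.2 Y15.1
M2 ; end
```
solid part
  facet normal 0.0000 0.0000 -1.0000
    outer loop
      vertex 10.0 27.6 0.0
      vertex 22.1 25.7 0.0
      vertex 28.2 15.1 0.0
    endloop
  endfacet
  facet normal 0.0000 0.0000 -1.0000
    outer loop
      vertex 1.0 19.3 0.0
      vertex 10.0 27.6 0.0
      vertex 28.2 15.1 0.0
    endloop
  endfacet
  facet normal 0.0000 0.0000 -1.0000
    outer loop
      vertex 1.9 7.1 0.0
      vertex 1.0 19.3 0.0
      vertex 28.2 15.1 0.0
    endloop
  endfacet
  facet normal 0.0000 0.0000 -1.0000
    outer loop
      vertex 12.0 0.2 0.0
      vertex 1.9 7.1 0.0
      vertex 28.2 15.1 0.0
    endloop
  endfacet
  facet normal 0.0000 0.0000 -1.0000
    outer loop
      vertex 23.7 3.8 0.0
      vertex 12.0 0.2 0.0
      vertex 28.2 15.1 0.0
    endloop
  endfacet
  facet normal 0.0000 0.0000 1.0000
    outer loop
      vertex 28.2 15.1 28.5
      vertex 22.1 25.7 28.5
      vertex 10.0 27.6 28.5
    endloop
  endfacet
  facet normal 0.0000 0.0000 1.0000
    outer loop
      vertex 28.2 15.1 28.5
      vertex 10.0 27.6 28.5
      vertex 1.0 19.3 28.5
    endloop
  endfacet
  facet normal 0.0000 0.0000 1.0000
    outer loop
      vertex 28.2 15.1 28.5
      vertex 1.0 19.3 28.5
      vertex 1.9 7.1 28.5
    endloop
  endfacet
  facet normal 0.0000 0.0000 1.0000
    outer loop
      vertex 28.2 15.1 28.5
      vertex 1.9 7.1 28.5
      vertex 12.0 0.2 28.5
    endloop
  endfacet
  facet normal 0.0000 0.0000 1.0000
    outer loop
      vertex 28.2 15.1 28.5
      vertex 12.0 0.2 28.5
      vertex 23.7 3.8 28.5
    endloop
  endfacet
  facet normal 0.8667 0.4988 0.0000
    outer loop
      vertex 28.2 15.1 0.0
      vertex 22.1 25.7 0.0
      vertex 22.1 25.7 28.5
    endloop
  endfacet
  facet normal 0.8667 0.4988 0.0000
    outer loop
      vertex 28.2 15.1 0.0
      vertex 22.1 25.7 28.5
      vertex 28.2 15.1 28.5
    endloop
  endfacet
  facet normal 0.1551 0.9879 0.0000
    outer loop
      vertex 22.1 25.7 0.0
      vertex 10.0 27.6 0.0
      vertex 10.0 27.6 28.5
    endloop
  endfacet
  facet normal 0.1551 0.9879 0.0000
    outer loop
      vertex 22.1 25.7 0.0
      vertex 10.0 27.6 28.5
      vertex 22.1 25.7 28.5
    endloop
  endfacet
  facet normal -0.6779 0.7351 0.0000
    outer loop
      vertex 10.0 27.6 0.0
      vertex 1.0 19.3 0.0
      vertex 1.0 19.3 28.5
    endloop
  endfacet
  facet normal -0.6779 0.7351 0.0000
    outer loop
      vertex 10.0 27.6 0.0
      vertex 1.0 19.3 28.5
      vertex 10.0 27.6 28.5
    endloop
  endfacet
  facet normal -0.9973 -0.0736 0.0000
    outer loop
      vertex 1.0 19.3 0.0
      vertex 1.9 7.1 0.0
      vertex 1.9 7.1 28.5
    endloop
  endfacet
  facet normal -0.9973 -0.0736 0.0000
    outer loop
      vertex 1.0 19.3 0.0
      vertex 1.9 7.1 28.5
      vertex 1.0 19.3 28.5
    endloop
  endfacet
  facet normal -0.5641 -0.8257 0.0000
    outer loop
      vertex 1.9 7.1 0.0
      vertex 12.0 0.2 0.0
      vertex 12.0 0.2 28.5
    endloop
  endfacet
  facet normal -0.5641 -0.8257 0.0000
    outer loop
      vertex 1.9 7.1 0.0
      vertex 12.0 0.2 28.5
      vertex 1.9 7.1 28.5
    endloop
  endfacet
  facet normal 0.2941 -0.9558 0.0000
    outer loop
      vertex 12.0 0.2 0.0
      vertex 23.7 3.8 0.0
      vertex 23.7 3.8 28.5
    endloop
  endfacet
  facet normal 0.2941 -0.9558 0.0000
    outer loop
      vertex 12.0 0.2 0.0
      vertex 23.7 3.8 28.5
      vertex 12.0 0.2 28.5
    endloop
  endfacet
  facet normal 0.9290 -0.3700 0.0000
    outer loop
      vertex 23.7 3.8 0.0
      vertex 28.2 15.1 0.0
      vertex 28.2 15.1 28.5
    endloop
  endfacet
  facet normal 0.9290 -0.3700 0.0000
    outer loop
      vertex 23.7 3.8 0.0
      vertex 28.2 15.1 28.5
      vertex 23.7 3.8 28.5
    endloop
  endfacet
endsolid part

The G0 Z moves step by Δz≈4.1 mm. Every layer's G1 loop is the same polygon, so the solid is a straight extrusion of it from z=0 to z≈28.5. Closing with flat bottom and top caps and triangulating gives 24 facets — a regular 7-sided prism (a cylinder approximated with 7 flat sides), circumscribed radius ≈ 14.1 mm, height ≈ 28.5 mm.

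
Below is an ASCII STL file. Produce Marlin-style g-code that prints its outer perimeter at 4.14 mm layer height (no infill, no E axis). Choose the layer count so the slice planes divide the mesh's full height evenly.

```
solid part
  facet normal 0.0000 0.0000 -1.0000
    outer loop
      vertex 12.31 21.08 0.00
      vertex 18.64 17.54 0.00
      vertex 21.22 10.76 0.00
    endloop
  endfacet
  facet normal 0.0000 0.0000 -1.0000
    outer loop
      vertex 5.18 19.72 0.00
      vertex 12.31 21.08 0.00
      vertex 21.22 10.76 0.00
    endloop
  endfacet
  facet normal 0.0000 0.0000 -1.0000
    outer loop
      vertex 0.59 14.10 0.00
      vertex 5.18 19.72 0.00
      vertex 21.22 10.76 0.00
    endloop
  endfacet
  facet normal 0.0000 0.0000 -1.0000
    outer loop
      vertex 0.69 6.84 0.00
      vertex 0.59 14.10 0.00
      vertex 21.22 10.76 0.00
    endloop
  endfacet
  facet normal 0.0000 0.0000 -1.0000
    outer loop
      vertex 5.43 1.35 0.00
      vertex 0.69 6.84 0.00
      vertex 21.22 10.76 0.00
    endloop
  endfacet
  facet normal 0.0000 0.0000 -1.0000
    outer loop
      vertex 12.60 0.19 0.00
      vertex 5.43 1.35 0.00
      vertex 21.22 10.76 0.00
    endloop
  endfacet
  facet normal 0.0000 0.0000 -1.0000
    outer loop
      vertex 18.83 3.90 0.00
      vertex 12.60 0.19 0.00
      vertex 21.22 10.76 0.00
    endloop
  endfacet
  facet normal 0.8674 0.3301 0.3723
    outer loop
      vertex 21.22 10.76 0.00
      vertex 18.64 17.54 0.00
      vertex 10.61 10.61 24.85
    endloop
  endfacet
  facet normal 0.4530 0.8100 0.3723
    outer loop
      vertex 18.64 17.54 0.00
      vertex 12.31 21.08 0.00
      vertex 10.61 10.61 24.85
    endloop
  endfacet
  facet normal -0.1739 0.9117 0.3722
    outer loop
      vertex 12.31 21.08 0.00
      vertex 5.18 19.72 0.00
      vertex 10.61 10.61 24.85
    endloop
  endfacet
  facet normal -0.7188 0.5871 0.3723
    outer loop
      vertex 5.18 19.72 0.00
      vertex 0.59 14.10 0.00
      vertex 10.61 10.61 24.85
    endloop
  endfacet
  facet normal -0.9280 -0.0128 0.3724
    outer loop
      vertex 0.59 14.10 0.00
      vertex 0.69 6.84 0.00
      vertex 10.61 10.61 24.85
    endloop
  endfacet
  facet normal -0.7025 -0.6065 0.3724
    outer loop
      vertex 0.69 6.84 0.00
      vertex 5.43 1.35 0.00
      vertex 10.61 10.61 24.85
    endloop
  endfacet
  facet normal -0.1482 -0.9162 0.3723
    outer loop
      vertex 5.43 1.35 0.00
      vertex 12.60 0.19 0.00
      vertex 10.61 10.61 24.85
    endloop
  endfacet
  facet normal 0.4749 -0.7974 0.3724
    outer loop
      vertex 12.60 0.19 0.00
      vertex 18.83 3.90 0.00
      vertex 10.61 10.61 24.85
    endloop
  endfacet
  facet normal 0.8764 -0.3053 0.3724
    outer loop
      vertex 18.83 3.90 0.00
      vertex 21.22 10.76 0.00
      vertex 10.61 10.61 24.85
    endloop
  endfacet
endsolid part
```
; perimeter-only toolpath
G21 ; units = mm
G90 ; absolute positioning
G28 ; home
; layer 1
G0 Z4.14
G0 X19.45 Y10.73
G1 X17.30 Y16.39
G1 X12.03 Y19.34
G1 X6.08 Y18.20
G1 X2.26 Y13.52
G1 X2.34 Y7.47
G1 X6.29 Y2.89
G1 X12.27 Y1.93
G1 X17.46 Y5.02
G1 X19.45 Y10.73
; layer 2
G0 Z8.28
G0 X17.68 Y10.71
G1 X15.96 Y15.23
G1 X11.74 Y17.59
G1 X6.99 Y16.68
G1 X3.93 Y12.94
G1 X4.00 Y8.10
G1 X7.16 Y4.44
G1 X11.94 Y3.66
G1 X16.09 Y6.14
G1 X17.68 Y10.71
; layer 3
G0 Z12.43
G0 X15.91 Y10.68
G1 X14.62 Y14.07
G1 X11.46 Y15.84
G1 X7.89 Y15.16
G1 X5.60 Y12.36
G1 X5.65 Y8.72
G1 X8.02 Y5.98
G1 X11.61 Y5.40
G1 X14.72 Y7.25
G1 X15.91 Y10.68
; layer 4
G0 Z16.57
G0 X14.15 Y10.66
G1 X13.29 Y12.92
G1 X11.18 Y14.10
G1 X8.80 Y13.65
G1 X7.27 Y11.77
G1 X7.30 Y9.35
G1 X8.88 Y7.52
G1 X11.27 Y7.14
G1 X13.35 Y8.37
G1 X14.15 Y10.66
; layer 5
G0 Z20.71
G0 X12.38 Y10.63
G1 X11.95 Y11.77
G1 X10.89 Y12.36
G1 X9.70 Y12.13
G1 X8.94 Y11.19
G1 X8.96 Y9.98
G1 X9.75 Y9.07
G1 X10.94 Y8.87
G1 X11.98 Y9.49
G1 X12.38 Y10.63
M2 ; end

The solid is a regular 9-sided pyramid, base circumscribed radius ≈ 10.6 mm, apex at z ≈ 24.9 mm. Slicing at Δz = 4.14 mm — 6 equal slices spanning the solid's height, so layer i sits at z = i·h/6 — gives 5 non-empty perimeters. Each is a 9-segment closed polygon; G0 lifts to the layer z and rapids to the start vertex, then G1 traces the edges. The cross-section shrinks linearly with z (the slice at the apex is degenerate and omitted).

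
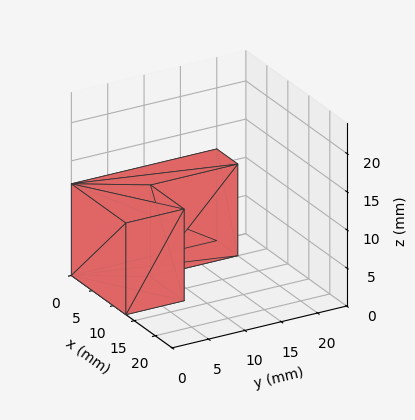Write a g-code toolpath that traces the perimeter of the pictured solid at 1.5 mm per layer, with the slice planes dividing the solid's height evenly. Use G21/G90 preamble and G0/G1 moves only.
Reading the render: the shape is an L-shaped prism: outer 13 × 20 mm, arm thicknesses ≈ 8 mm (horizontal) and 5 mm (vertical), extruded 12 mm in z (dimensions read to the nearest mm from the axis ticks). For the g-code, the solid's height is divided into equal slices at the stated Δz and each level perimeter traced with G1 moves after a G0 lift.

; perimeter-only toolpath
G21 ; units = mm
G90 ; absolute positioning
G28 ; home
; layer 1
G0 Z1.5
G0 X0.0 Y0.0
G1 X13.0 Y0.0
G1 X13.0 Y8.0
G1 X5.0 Y8.0
G1 X5.0 Y20.0
G1 X0.0 Y20.0
G1 X0.0 Y0.0
; layer 2
G0 Z3.0
G0 X0.0 Y0.0
G1 X13.0 Y0.0
G1 X13.0 Y8.0
G1 X5.0 Y8.0
G1 X5.0 Y20.0
G1 X0.0 Y20.0
G1 X0.0 Y0.0
; layer 3
G0 Z4.5
G0 X0.0 Y0.0
G1 X13.0 Y0.0
G1 X13.0 Y8.0
G1 X5.0 Y8.0
G1 X5.0 Y20.0
G1 X0.0 Y20.0
G1 X0.0 Y0.0
; layer 4
G0 Z6.0
G0 X0.0 Y0.0
G1 X13.0 Y0.0
G1 X13.0 Y8.0
G1 X5.0 Y8.0
G1 X5.0 Y20.0
G1 X0.0 Y20.0
G1 X0.0 Y0.0
; layer 5
G0 Z7.5
G0 X0.0 Y0.0
G1 X13.0 Y0.0
G1 X13.0 Y8.0
G1 X5.0 Y8.0
G1 X5.0 Y20.0
G1 X0.0 Y20.0
G1 X0.0 Y0.0
; layer 6
G0 Z9.0
G0 X0.0 Y0.0
G1 X13.0 Y0.0
G1 X13.0 Y8.0
G1 X5.0 Y8.0
G1 X5.0 Y20.0
G1 X0.0 Y20.0
G1 X0.0 Y0.0
; layer 7
G0 Z10.5
G0 X0.0 Y0.0
G1 X13.0 Y0.0
G1 X13.0 Y8.0
G1 X5.0 Y8.0
G1 X5.0 Y20.0
G1 X0.0 Y20.0
G1 X0.0 Y0.0
; layer 8
G0 Z12.0
G0 X0.0 Y0.0
G1 X13.0 Y0.0
G1 X13.0 Y8.0
G1 X5.0 Y8.0
G1 X5.0 Y20.0
G1 X0.0 Y20.0
G1 X0.0 Y0.0
M2 ; end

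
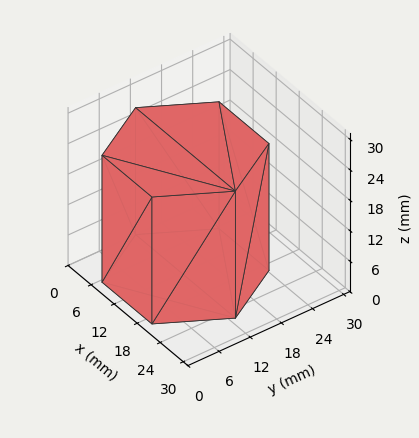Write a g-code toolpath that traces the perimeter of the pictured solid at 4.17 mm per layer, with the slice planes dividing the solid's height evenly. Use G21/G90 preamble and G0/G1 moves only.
Reading the render: the shape is a regular 6-sided prism (a cylinder approximated with 6 flat sides), circumscribed radius ≈ 13 mm, height ≈ 25 mm (dimensions read to the nearest mm from the axis ticks). For the g-code, the solid's height is divided into equal slices at the stated Δz and each level perimeter traced with G1 moves after a G0 lift.

; perimeter-only toolpath
G21 ; units = mm
G90 ; absolute positioning
G28 ; home
; layer 1
G0 Z4.17
G0 X26.00 Y13.00
G1 X19.50 Y24.26
G1 X6.50 Y24.26
G1 X0.00 Y13.00
G1 X6.50 Y1.74
G1 X19.50 Y1.74
G1 X26.00 Y13.00
; layer 2
G0 Z8.33
G0 X26.00 Y13.00
G1 X19.50 Y24.26
G1 X6.50 Y24.26
G1 X0.00 Y13.00
G1 X6.50 Y1.74
G1 X19.50 Y1.74
G1 X26.00 Y13.00
; layer 3
G0 Z12.50
G0 X26.00 Y13.00
G1 X19.50 Y24.26
G1 X6.50 Y24.26
G1 X0.00 Y13.00
G1 X6.50 Y1.74
G1 X19.50 Y1.74
G1 X26.00 Y13.00
; layer 4
G0 Z16.67
G0 X26.00 Y13.00
G1 X19.50 Y24.26
G1 X6.50 Y24.26
G1 X0.00 Y13.00
G1 X6.50 Y1.74
G1 X19.50 Y1.74
G1 X26.00 Y13.00
; layer 5
G0 Z20.83
G0 X26.00 Y13.00
G1 X19.50 Y24.26
G1 X6.50 Y24.26
G1 X0.00 Y13.00
G1 X6.50 Y1.74
G1 X19.50 Y1.74
G1 X26.00 Y13.00
; layer 6
G0 Z25.00
G0 X26.00 Y13.00
G1 X19.50 Y24.26
G1 X6.50 Y24.26
G1 X0.00 Y13.00
G1 X6.50 Y1.74
G1 X19.50 Y1.74
G1 X26.00 Y13.00
M2 ; end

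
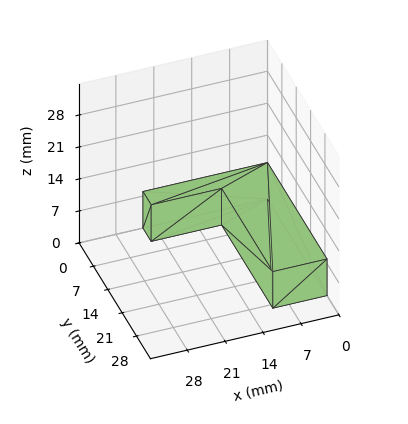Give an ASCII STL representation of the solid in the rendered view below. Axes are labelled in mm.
Reading the render: the shape is an L-shaped prism: outer 23 × 29 mm, arm thicknesses ≈ 4 mm (horizontal) and 10 mm (vertical), extruded 8 mm in z (dimensions read to the nearest mm from the axis ticks). For the STL, each face is triangulated and given an outward normal.

solid part
  facet normal 0.0000 0.0000 -1.0000
    outer loop
      vertex 23.000 4.000 0.000
      vertex 23.000 0.000 0.000
      vertex 0.000 0.000 0.000
    endloop
  endfacet
  facet normal 0.0000 0.0000 -1.0000
    outer loop
      vertex 10.000 4.000 0.000
      vertex 23.000 4.000 0.000
      vertex 0.000 0.000 0.000
    endloop
  endfacet
  facet normal 0.0000 0.0000 -1.0000
    outer loop
      vertex 10.000 29.000 0.000
      vertex 10.000 4.000 0.000
      vertex 0.000 0.000 0.000
    endloop
  endfacet
  facet normal 0.0000 0.0000 -1.0000
    outer loop
      vertex 0.000 29.000 0.000
      vertex 10.000 29.000 0.000
      vertex 0.000 0.000 0.000
    endloop
  endfacet
  facet normal 0.0000 0.0000 1.0000
    outer loop
      vertex 0.000 0.000 8.000
      vertex 23.000 0.000 8.000
      vertex 23.000 4.000 8.000
    endloop
  endfacet
  facet normal 0.0000 0.0000 1.0000
    outer loop
      vertex 0.000 0.000 8.000
      vertex 23.000 4.000 8.000
      vertex 10.000 4.000 8.000
    endloop
  endfacet
  facet normal 0.0000 0.0000 1.0000
    outer loop
      vertex 0.000 0.000 8.000
      vertex 10.000 4.000 8.000
      vertex 10.000 29.000 8.000
    endloop
  endfacet
  facet normal 0.0000 0.0000 1.0000
    outer loop
      vertex 0.000 0.000 8.000
      vertex 10.000 29.000 8.000
      vertex 0.000 29.000 8.000
    endloop
  endfacet
  facet normal 0.0000 -1.0000 0.0000
    outer loop
      vertex 0.000 0.000 0.000
      vertex 23.000 0.000 0.000
      vertex 23.000 0.000 8.000
    endloop
  endfacet
  facet normal 0.0000 -1.0000 0.0000
    outer loop
      vertex 0.000 0.000 0.000
      vertex 23.000 0.000 8.000
      vertex 0.000 0.000 8.000
    endloop
  endfacet
  facet normal 1.0000 0.0000 0.0000
    outer loop
      vertex 23.000 0.000 0.000
      vertex 23.000 4.000 0.000
      vertex 23.000 4.000 8.000
    endloop
  endfacet
  facet normal 1.0000 0.0000 0.0000
    outer loop
      vertex 23.000 0.000 0.000
      vertex 23.000 4.000 8.000
      vertex 23.000 0.000 8.000
    endloop
  endfacet
  facet normal 0.0000 1.0000 0.0000
    outer loop
      vertex 23.000 4.000 0.000
      vertex 10.000 4.000 0.000
      vertex 10.000 4.000 8.000
    endloop
  endfacet
  facet normal 0.0000 1.0000 0.0000
    outer loop
      vertex 23.000 4.000 0.000
      vertex 10.000 4.000 8.000
      vertex 23.000 4.000 8.000
    endloop
  endfacet
  facet normal 1.0000 0.0000 0.0000
    outer loop
      vertex 10.000 4.000 0.000
      vertex 10.000 29.000 0.000
      vertex 10.000 29.000 8.000
    endloop
  endfacet
  facet normal 1.0000 0.0000 0.0000
    outer loop
      vertex 10.000 4.000 0.000
      vertex 10.000 29.000 8.000
      vertex 10.000 4.000 8.000
    endloop
  endfacet
  facet normal 0.0000 1.0000 0.0000
    outer loop
      vertex 10.000 29.000 0.000
      vertex 0.000 29.000 0.000
      vertex 0.000 29.000 8.000
    endloop
  endfacet
  facet normal 0.0000 1.0000 0.0000
    outer loop
      vertex 10.000 29.000 0.000
      vertex 0.000 29.000 8.000
      vertex 10.000 29.000 8.000
    endloop
  endfacet
  facet normal -1.0000 0.0000 0.0000
    outer loop
      vertex 0.000 29.000 0.000
      vertex 0.000 0.000 0.000
      vertex 0.000 0.000 8.000
    endloop
  endfacet
  facet normal -1.0000 0.0000 0.0000
    outer loop
      vertex 0.000 29.000 0.000
      vertex 0.000 0.000 8.000
      vertex 0.000 29.000 8.000
    endloop
  endfacet
endsolid part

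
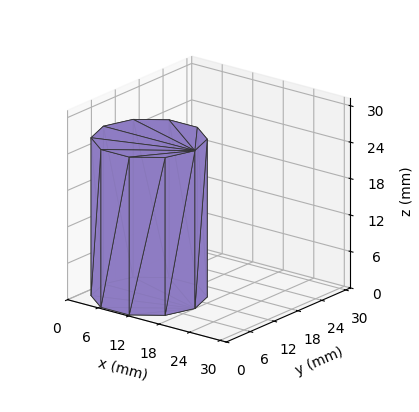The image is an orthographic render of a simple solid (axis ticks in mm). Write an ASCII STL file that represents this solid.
Reading the render: the shape is a regular 10-sided prism (a cylinder approximated with 10 flat sides), circumscribed radius ≈ 9 mm, height ≈ 26 mm (dimensions read to the nearest mm from the axis ticks). For the STL, each face is triangulated and given an outward normal.

solid part
  facet normal 0.0000 0.0000 -1.0000
    outer loop
      vertex 11.781 17.560 0.000
      vertex 16.281 14.290 0.000
      vertex 18.000 9.000 0.000
    endloop
  endfacet
  facet normal 0.0000 0.0000 -1.0000
    outer loop
      vertex 6.219 17.560 0.000
      vertex 11.781 17.560 0.000
      vertex 18.000 9.000 0.000
    endloop
  endfacet
  facet normal 0.0000 0.0000 -1.0000
    outer loop
      vertex 1.719 14.290 0.000
      vertex 6.219 17.560 0.000
      vertex 18.000 9.000 0.000
    endloop
  endfacet
  facet normal 0.0000 0.0000 -1.0000
    outer loop
      vertex 0.000 9.000 0.000
      vertex 1.719 14.290 0.000
      vertex 18.000 9.000 0.000
    endloop
  endfacet
  facet normal 0.0000 0.0000 -1.0000
    outer loop
      vertex 1.719 3.710 0.000
      vertex 0.000 9.000 0.000
      vertex 18.000 9.000 0.000
    endloop
  endfacet
  facet normal 0.0000 0.0000 -1.0000
    outer loop
      vertex 6.219 0.440 0.000
      vertex 1.719 3.710 0.000
      vertex 18.000 9.000 0.000
    endloop
  endfacet
  facet normal 0.0000 0.0000 -1.0000
    outer loop
      vertex 11.781 0.440 0.000
      vertex 6.219 0.440 0.000
      vertex 18.000 9.000 0.000
    endloop
  endfacet
  facet normal 0.0000 0.0000 -1.0000
    outer loop
      vertex 16.281 3.710 0.000
      vertex 11.781 0.440 0.000
      vertex 18.000 9.000 0.000
    endloop
  endfacet
  facet normal 0.0000 0.0000 1.0000
    outer loop
      vertex 18.000 9.000 26.000
      vertex 16.281 14.290 26.000
      vertex 11.781 17.560 26.000
    endloop
  endfacet
  facet normal 0.0000 0.0000 1.0000
    outer loop
      vertex 18.000 9.000 26.000
      vertex 11.781 17.560 26.000
      vertex 6.219 17.560 26.000
    endloop
  endfacet
  facet normal 0.0000 0.0000 1.0000
    outer loop
      vertex 18.000 9.000 26.000
      vertex 6.219 17.560 26.000
      vertex 1.719 14.290 26.000
    endloop
  endfacet
  facet normal 0.0000 0.0000 1.0000
    outer loop
      vertex 18.000 9.000 26.000
      vertex 1.719 14.290 26.000
      vertex 0.000 9.000 26.000
    endloop
  endfacet
  facet normal 0.0000 0.0000 1.0000
    outer loop
      vertex 18.000 9.000 26.000
      vertex 0.000 9.000 26.000
      vertex 1.719 3.710 26.000
    endloop
  endfacet
  facet normal 0.0000 0.0000 1.0000
    outer loop
      vertex 18.000 9.000 26.000
      vertex 1.719 3.710 26.000
      vertex 6.219 0.440 26.000
    endloop
  endfacet
  facet normal 0.0000 0.0000 1.0000
    outer loop
      vertex 18.000 9.000 26.000
      vertex 6.219 0.440 26.000
      vertex 11.781 0.440 26.000
    endloop
  endfacet
  facet normal 0.0000 0.0000 1.0000
    outer loop
      vertex 18.000 9.000 26.000
      vertex 11.781 0.440 26.000
      vertex 16.281 3.710 26.000
    endloop
  endfacet
  facet normal 0.9510 0.3090 0.0000
    outer loop
      vertex 18.000 9.000 0.000
      vertex 16.281 14.290 0.000
      vertex 16.281 14.290 26.000
    endloop
  endfacet
  facet normal 0.9510 0.3090 0.0000
    outer loop
      vertex 18.000 9.000 0.000
      vertex 16.281 14.290 26.000
      vertex 18.000 9.000 26.000
    endloop
  endfacet
  facet normal 0.5879 0.8090 0.0000
    outer loop
      vertex 16.281 14.290 0.000
      vertex 11.781 17.560 0.000
      vertex 11.781 17.560 26.000
    endloop
  endfacet
  facet normal 0.5879 0.8090 0.0000
    outer loop
      vertex 16.281 14.290 0.000
      vertex 11.781 17.560 26.000
      vertex 16.281 14.290 26.000
    endloop
  endfacet
  facet normal 0.0000 1.0000 0.0000
    outer loop
      vertex 11.781 17.560 0.000
      vertex 6.219 17.560 0.000
      vertex 6.219 17.560 26.000
    endloop
  endfacet
  facet normal 0.0000 1.0000 0.0000
    outer loop
      vertex 11.781 17.560 0.000
      vertex 6.219 17.560 26.000
      vertex 11.781 17.560 26.000
    endloop
  endfacet
  facet normal -0.5879 0.8090 0.0000
    outer loop
      vertex 6.219 17.560 0.000
      vertex 1.719 14.290 0.000
      vertex 1.719 14.290 26.000
    endloop
  endfacet
  facet normal -0.5879 0.8090 0.0000
    outer loop
      vertex 6.219 17.560 0.000
      vertex 1.719 14.290 26.000
      vertex 6.219 17.560 26.000
    endloop
  endfacet
  facet normal -0.9510 0.3090 0.0000
    outer loop
      vertex 1.719 14.290 0.000
      vertex 0.000 9.000 0.000
      vertex 0.000 9.000 26.000
    endloop
  endfacet
  facet normal -0.9510 0.3090 0.0000
    outer loop
      vertex 1.719 14.290 0.000
      vertex 0.000 9.000 26.000
      vertex 1.719 14.290 26.000
    endloop
  endfacet
  facet normal -0.9510 -0.3090 0.0000
    outer loop
      vertex 0.000 9.000 0.000
      vertex 1.719 3.710 0.000
      vertex 1.719 3.710 26.000
    endloop
  endfacet
  facet normal -0.9510 -0.3090 0.0000
    outer loop
      vertex 0.000 9.000 0.000
      vertex 1.719 3.710 26.000
      vertex 0.000 9.000 26.000
    endloop
  endfacet
  facet normal -0.5879 -0.8090 0.0000
    outer loop
      vertex 1.719 3.710 0.000
      vertex 6.219 0.440 0.000
      vertex 6.219 0.440 26.000
    endloop
  endfacet
  facet normal -0.5879 -0.8090 0.0000
    outer loop
      vertex 1.719 3.710 0.000
      vertex 6.219 0.440 26.000
      vertex 1.719 3.710 26.000
    endloop
  endfacet
  facet normal 0.0000 -1.0000 0.0000
    outer loop
      vertex 6.219 0.440 0.000
      vertex 11.781 0.440 0.000
      vertex 11.781 0.440 26.000
    endloop
  endfacet
  facet normal 0.0000 -1.0000 0.0000
    outer loop
      vertex 6.219 0.440 0.000
      vertex 11.781 0.440 26.000
      vertex 6.219 0.440 26.000
    endloop
  endfacet
  facet normal 0.5879 -0.8090 0.0000
    outer loop
      vertex 11.781 0.440 0.000
      vertex 16.281 3.710 0.000
      vertex 16.281 3.710 26.000
    endloop
  endfacet
  facet normal 0.5879 -0.8090 0.0000
    outer loop
      vertex 11.781 0.440 0.000
      vertex 16.281 3.710 26.000
      vertex 11.781 0.440 26.000
    endloop
  endfacet
  facet normal 0.9510 -0.3090 0.0000
    outer loop
      vertex 16.281 3.710 0.000
      vertex 18.000 9.000 0.000
      vertex 18.000 9.000 26.000
    endloop
  endfacet
  facet normal 0.9510 -0.3090 0.0000
    outer loop
      vertex 16.281 3.710 0.000
      vertex 18.000 9.000 26.000
      vertex 16.281 3.710 26.000
    endloop
  endfacet
endsolid part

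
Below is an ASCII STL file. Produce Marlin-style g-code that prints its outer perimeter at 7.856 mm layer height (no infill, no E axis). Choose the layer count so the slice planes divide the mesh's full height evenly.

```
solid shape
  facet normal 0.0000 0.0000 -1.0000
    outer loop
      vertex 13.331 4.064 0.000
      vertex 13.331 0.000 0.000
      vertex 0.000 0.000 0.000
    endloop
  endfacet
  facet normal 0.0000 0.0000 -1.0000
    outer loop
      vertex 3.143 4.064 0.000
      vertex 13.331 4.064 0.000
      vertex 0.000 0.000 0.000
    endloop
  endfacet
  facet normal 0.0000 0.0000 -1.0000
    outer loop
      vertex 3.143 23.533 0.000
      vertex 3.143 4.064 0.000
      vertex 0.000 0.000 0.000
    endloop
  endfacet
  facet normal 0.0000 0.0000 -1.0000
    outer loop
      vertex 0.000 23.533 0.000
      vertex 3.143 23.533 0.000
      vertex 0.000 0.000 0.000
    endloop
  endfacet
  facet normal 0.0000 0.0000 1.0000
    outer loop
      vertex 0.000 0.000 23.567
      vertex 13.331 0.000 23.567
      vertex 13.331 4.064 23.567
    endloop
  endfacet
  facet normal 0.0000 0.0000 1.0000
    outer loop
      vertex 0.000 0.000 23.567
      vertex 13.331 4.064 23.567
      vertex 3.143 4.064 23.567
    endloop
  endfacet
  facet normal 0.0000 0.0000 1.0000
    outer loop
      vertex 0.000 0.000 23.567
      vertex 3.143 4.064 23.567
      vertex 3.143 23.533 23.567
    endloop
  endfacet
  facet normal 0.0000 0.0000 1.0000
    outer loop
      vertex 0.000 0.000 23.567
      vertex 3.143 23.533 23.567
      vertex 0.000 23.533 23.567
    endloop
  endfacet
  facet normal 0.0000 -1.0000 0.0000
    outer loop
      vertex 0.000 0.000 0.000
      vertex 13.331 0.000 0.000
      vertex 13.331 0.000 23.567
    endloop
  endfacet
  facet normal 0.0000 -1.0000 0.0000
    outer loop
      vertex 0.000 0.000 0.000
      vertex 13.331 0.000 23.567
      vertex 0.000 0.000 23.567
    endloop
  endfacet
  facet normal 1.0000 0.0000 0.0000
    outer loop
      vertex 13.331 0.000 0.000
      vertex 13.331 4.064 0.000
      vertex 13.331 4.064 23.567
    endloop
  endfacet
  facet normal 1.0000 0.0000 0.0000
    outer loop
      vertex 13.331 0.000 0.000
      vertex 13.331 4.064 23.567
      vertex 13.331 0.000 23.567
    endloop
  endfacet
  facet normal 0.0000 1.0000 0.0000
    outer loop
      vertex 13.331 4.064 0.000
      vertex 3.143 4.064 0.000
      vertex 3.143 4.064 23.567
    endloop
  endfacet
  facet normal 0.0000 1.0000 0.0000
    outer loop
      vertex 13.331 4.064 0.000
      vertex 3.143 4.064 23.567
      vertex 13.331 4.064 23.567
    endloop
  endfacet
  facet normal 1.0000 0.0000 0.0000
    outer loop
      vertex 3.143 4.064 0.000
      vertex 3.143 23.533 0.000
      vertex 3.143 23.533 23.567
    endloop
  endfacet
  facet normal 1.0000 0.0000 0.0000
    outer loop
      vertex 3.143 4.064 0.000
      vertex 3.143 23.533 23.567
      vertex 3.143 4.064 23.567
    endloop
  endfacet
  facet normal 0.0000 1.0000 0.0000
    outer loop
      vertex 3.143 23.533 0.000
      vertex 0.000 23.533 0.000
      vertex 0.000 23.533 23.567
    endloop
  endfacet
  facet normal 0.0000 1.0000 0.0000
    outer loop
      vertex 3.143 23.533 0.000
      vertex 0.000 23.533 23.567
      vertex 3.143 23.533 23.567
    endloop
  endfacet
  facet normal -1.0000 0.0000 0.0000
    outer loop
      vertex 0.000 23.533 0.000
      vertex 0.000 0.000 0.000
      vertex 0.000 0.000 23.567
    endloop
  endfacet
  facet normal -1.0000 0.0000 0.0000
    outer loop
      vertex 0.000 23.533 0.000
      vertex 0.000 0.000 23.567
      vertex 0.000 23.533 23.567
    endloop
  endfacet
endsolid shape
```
; perimeter-only toolpath
G21 ; units = mm
G90 ; absolute positioning
G28 ; home
; layer 1
G0 Z7.856
G0 X0.000 Y0.000
G1 X13.331 Y0.000
G1 X13.331 Y4.064
G1 X3.143 Y4.064
G1 X3.143 Y23.533
G1 X0.000 Y23.533
G1 X0.000 Y0.000
; layer 2
G0 Z15.711
G0 X0.000 Y0.000
G1 X13.331 Y0.000
G1 X13.331 Y4.064
G1 X3.143 Y4.064
G1 X3.143 Y23.533
G1 X0.000 Y23.533
G1 X0.000 Y0.000
; layer 3
G0 Z23.567
G0 X0.000 Y0.000
G1 X13.331 Y0.000
G1 X13.331 Y4.064
G1 X3.143 Y4.064
G1 X3.143 Y23.533
G1 X0.000 Y23.533
G1 X0.000 Y0.000
M2 ; end

The solid is an L-shaped prism: outer 13.3 × 23.5 mm, arm thicknesses ≈ 4.06 mm (horizontal) and 3.14 mm (vertical), extruded 23.6 mm in z. Slicing at Δz = 7.856 mm — 3 equal slices spanning the solid's height, so layer i sits at z = i·h/3 — gives 3 non-empty perimeters. Each is a 6-segment closed polygon; G0 lifts to the layer z and rapids to the start vertex, then G1 traces the edges.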